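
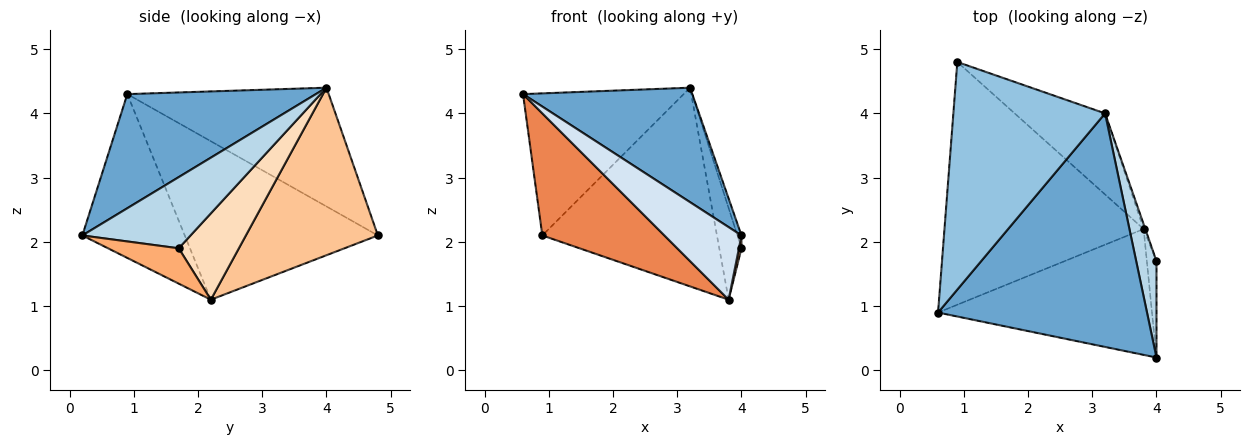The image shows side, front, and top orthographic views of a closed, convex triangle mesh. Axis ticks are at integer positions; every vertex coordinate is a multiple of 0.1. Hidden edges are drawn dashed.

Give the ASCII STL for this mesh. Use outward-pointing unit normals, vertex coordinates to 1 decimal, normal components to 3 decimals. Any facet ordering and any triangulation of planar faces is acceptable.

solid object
 facet normal 0.440 -0.395 0.806
  outer loop
   vertex 3.2 4.0 4.4
   vertex 0.6 0.9 4.3
   vertex 4.0 0.2 2.1
  endloop
 endfacet
 facet normal -0.553 0.441 0.707
  outer loop
   vertex 3.2 4.0 4.4
   vertex 0.9 4.8 2.1
   vertex 0.6 0.9 4.3
  endloop
 endfacet
 facet normal 0.961 0.037 0.274
  outer loop
   vertex 4.0 1.7 1.9
   vertex 3.2 4.0 4.4
   vertex 4.0 0.2 2.1
  endloop
 endfacet
 facet normal -0.553 -0.416 -0.722
  outer loop
   vertex 3.8 2.2 1.1
   vertex 4.0 0.2 2.1
   vertex 0.6 0.9 4.3
  endloop
 endfacet
 facet normal -0.579 -0.366 -0.728
  outer loop
   vertex 3.8 2.2 1.1
   vertex 0.6 0.9 4.3
   vertex 0.9 4.8 2.1
  endloop
 endfacet
 facet normal 0.964 -0.035 -0.263
  outer loop
   vertex 3.8 2.2 1.1
   vertex 4.0 1.7 1.9
   vertex 4.0 0.2 2.1
  endloop
 endfacet
 facet normal 0.573 0.759 -0.310
  outer loop
   vertex 3.8 2.2 1.1
   vertex 0.9 4.8 2.1
   vertex 3.2 4.0 4.4
  endloop
 endfacet
 facet normal 0.938 0.346 -0.018
  outer loop
   vertex 3.8 2.2 1.1
   vertex 3.2 4.0 4.4
   vertex 4.0 1.7 1.9
  endloop
 endfacet
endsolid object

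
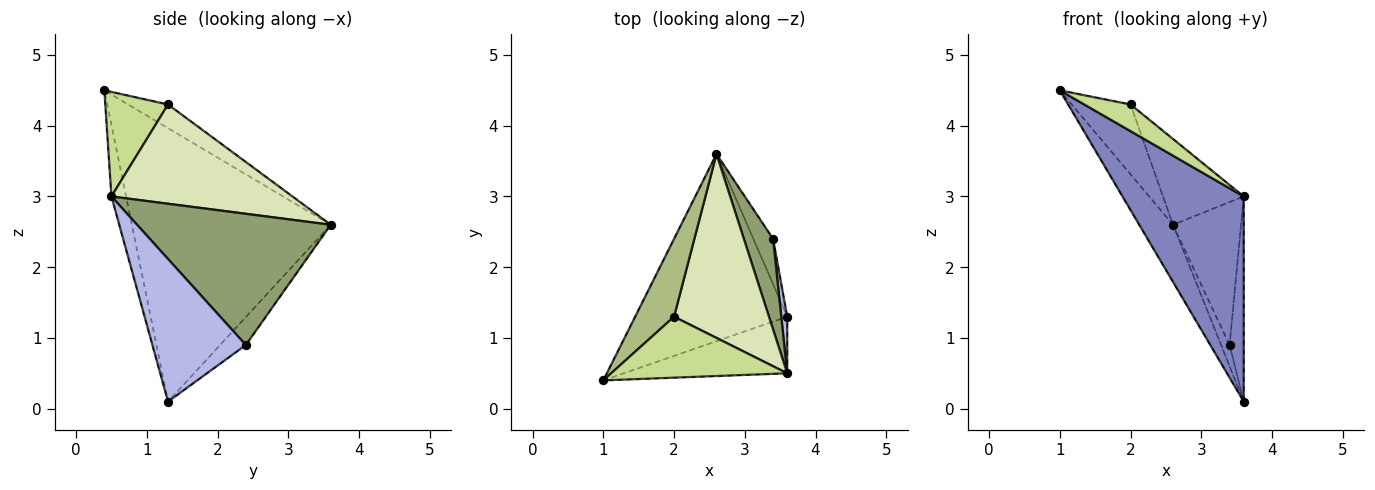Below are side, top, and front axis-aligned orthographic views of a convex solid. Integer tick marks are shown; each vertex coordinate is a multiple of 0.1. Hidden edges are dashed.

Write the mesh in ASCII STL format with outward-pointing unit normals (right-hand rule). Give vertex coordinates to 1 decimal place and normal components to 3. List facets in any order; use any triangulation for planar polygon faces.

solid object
 facet normal -0.864 0.147 -0.481
  outer loop
   vertex 2.6 3.6 2.6
   vertex 3.6 1.3 0.1
   vertex 1.0 0.4 4.5
  endloop
 endfacet
 facet normal -0.116 -0.958 -0.264
  outer loop
   vertex 3.6 0.5 3.0
   vertex 1.0 0.4 4.5
   vertex 3.6 1.3 0.1
  endloop
 endfacet
 facet normal -0.790 0.260 -0.555
  outer loop
   vertex 3.4 2.4 0.9
   vertex 3.6 1.3 0.1
   vertex 2.6 3.6 2.6
  endloop
 endfacet
 facet normal 0.988 0.150 0.041
  outer loop
   vertex 3.4 2.4 0.9
   vertex 3.6 0.5 3.0
   vertex 3.6 1.3 0.1
  endloop
 endfacet
 facet normal 0.923 0.324 0.206
  outer loop
   vertex 3.4 2.4 0.9
   vertex 2.6 3.6 2.6
   vertex 3.6 0.5 3.0
  endloop
 endfacet
 facet normal -0.412 0.609 0.678
  outer loop
   vertex 2.0 1.3 4.3
   vertex 2.6 3.6 2.6
   vertex 1.0 0.4 4.5
  endloop
 endfacet
 facet normal 0.478 -0.352 0.805
  outer loop
   vertex 2.0 1.3 4.3
   vertex 1.0 0.4 4.5
   vertex 3.6 0.5 3.0
  endloop
 endfacet
 facet normal 0.688 0.307 0.658
  outer loop
   vertex 2.0 1.3 4.3
   vertex 3.6 0.5 3.0
   vertex 2.6 3.6 2.6
  endloop
 endfacet
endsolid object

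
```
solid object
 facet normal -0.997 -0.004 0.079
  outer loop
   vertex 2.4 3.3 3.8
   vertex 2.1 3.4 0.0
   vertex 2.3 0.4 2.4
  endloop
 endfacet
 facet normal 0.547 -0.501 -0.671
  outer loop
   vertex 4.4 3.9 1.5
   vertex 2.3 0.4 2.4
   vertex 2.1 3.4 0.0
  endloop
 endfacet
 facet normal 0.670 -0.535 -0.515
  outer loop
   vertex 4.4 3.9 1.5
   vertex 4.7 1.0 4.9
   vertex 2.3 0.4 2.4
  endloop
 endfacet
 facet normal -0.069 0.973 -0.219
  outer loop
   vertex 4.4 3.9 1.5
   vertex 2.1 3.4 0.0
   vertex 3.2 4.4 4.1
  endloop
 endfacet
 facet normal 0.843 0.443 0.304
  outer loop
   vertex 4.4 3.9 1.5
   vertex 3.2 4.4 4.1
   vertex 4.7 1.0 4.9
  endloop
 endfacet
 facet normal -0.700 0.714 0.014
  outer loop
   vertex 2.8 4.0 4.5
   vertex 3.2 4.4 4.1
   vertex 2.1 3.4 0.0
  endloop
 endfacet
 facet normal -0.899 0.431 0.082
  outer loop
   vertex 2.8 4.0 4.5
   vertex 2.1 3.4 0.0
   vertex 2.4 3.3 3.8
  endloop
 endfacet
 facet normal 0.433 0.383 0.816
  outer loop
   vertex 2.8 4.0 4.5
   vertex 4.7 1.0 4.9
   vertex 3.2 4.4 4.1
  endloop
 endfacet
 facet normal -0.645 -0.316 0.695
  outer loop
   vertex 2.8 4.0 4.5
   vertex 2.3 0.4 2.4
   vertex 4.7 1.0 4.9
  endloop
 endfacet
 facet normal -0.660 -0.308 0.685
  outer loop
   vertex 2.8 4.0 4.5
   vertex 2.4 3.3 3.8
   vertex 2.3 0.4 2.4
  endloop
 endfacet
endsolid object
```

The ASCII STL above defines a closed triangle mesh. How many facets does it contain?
10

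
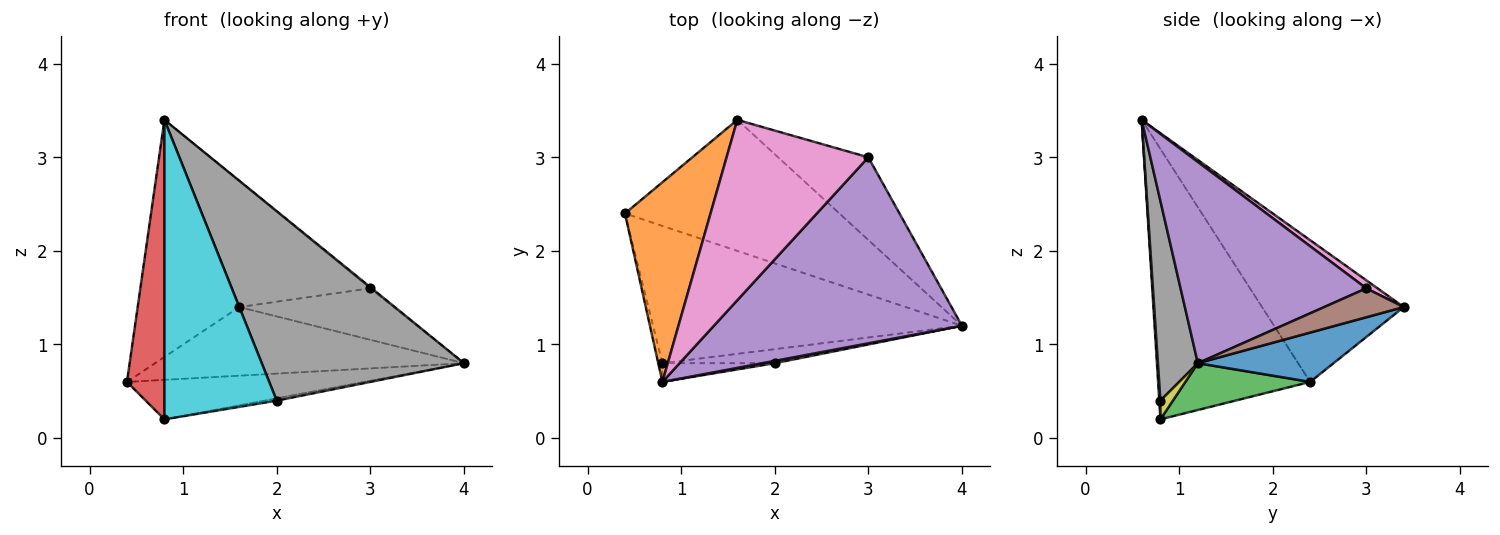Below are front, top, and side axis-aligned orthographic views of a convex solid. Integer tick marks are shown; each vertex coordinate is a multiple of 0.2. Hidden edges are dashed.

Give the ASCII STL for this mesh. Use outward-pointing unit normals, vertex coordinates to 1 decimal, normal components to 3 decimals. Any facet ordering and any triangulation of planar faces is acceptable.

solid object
 facet normal 0.200 0.455 -0.868
  outer loop
   vertex 1.6 3.4 1.4
   vertex 4.0 1.2 0.8
   vertex 0.4 2.4 0.6
  endloop
 endfacet
 facet normal -0.730 0.523 0.441
  outer loop
   vertex 1.6 3.4 1.4
   vertex 0.4 2.4 0.6
   vertex 0.8 0.6 3.4
  endloop
 endfacet
 facet normal 0.144 0.274 -0.951
  outer loop
   vertex 0.8 0.8 0.2
   vertex 0.4 2.4 0.6
   vertex 4.0 1.2 0.8
  endloop
 endfacet
 facet normal -0.971 -0.239 -0.015
  outer loop
   vertex 0.8 0.8 0.2
   vertex 0.8 0.6 3.4
   vertex 0.4 2.4 0.6
  endloop
 endfacet
 facet normal 0.630 0.005 0.777
  outer loop
   vertex 3.0 3.0 1.6
   vertex 0.8 0.6 3.4
   vertex 4.0 1.2 0.8
  endloop
 endfacet
 facet normal 0.263 0.510 -0.819
  outer loop
   vertex 3.0 3.0 1.6
   vertex 4.0 1.2 0.8
   vertex 1.6 3.4 1.4
  endloop
 endfacet
 facet normal 0.046 0.572 0.819
  outer loop
   vertex 3.0 3.0 1.6
   vertex 1.6 3.4 1.4
   vertex 0.8 0.6 3.4
  endloop
 endfacet
 facet normal 0.194 -0.981 0.012
  outer loop
   vertex 2.0 0.8 0.4
   vertex 4.0 1.2 0.8
   vertex 0.8 0.6 3.4
  endloop
 endfacet
 facet normal 0.162 0.162 -0.973
  outer loop
   vertex 2.0 0.8 0.4
   vertex 0.8 0.8 0.2
   vertex 4.0 1.2 0.8
  endloop
 endfacet
 facet normal 0.010 -0.998 -0.062
  outer loop
   vertex 2.0 0.8 0.4
   vertex 0.8 0.6 3.4
   vertex 0.8 0.8 0.2
  endloop
 endfacet
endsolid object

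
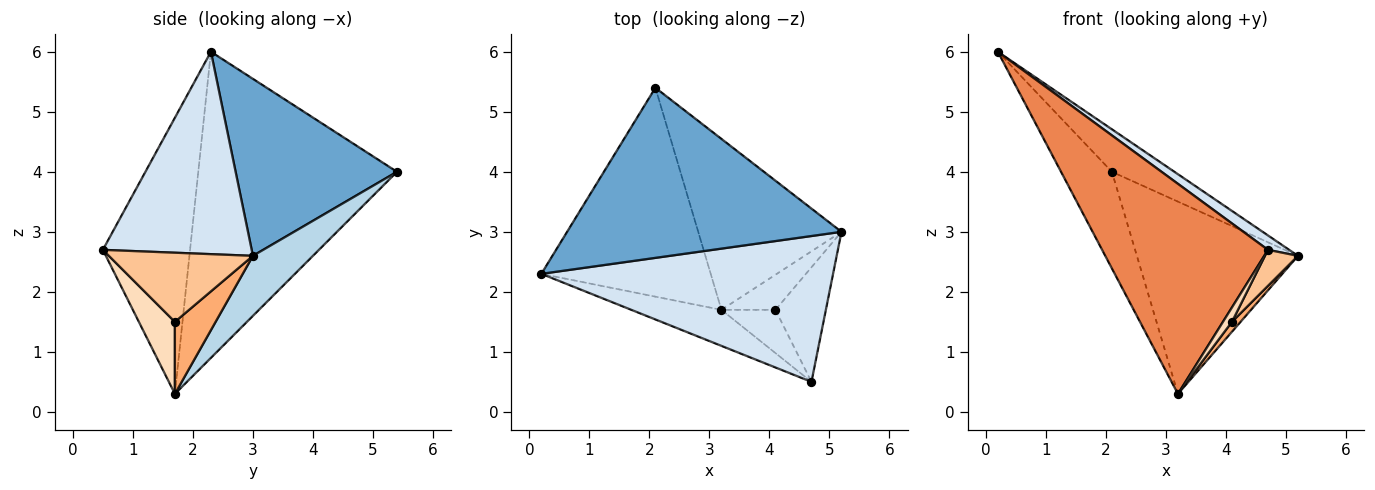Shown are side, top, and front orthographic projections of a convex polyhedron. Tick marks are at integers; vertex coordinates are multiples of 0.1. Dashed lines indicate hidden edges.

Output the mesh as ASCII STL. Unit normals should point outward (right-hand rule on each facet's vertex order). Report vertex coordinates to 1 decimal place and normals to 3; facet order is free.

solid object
 facet normal 0.530 0.205 0.822
  outer loop
   vertex 2.1 5.4 4.0
   vertex 0.2 2.3 6.0
   vertex 5.2 3.0 2.6
  endloop
 endfacet
 facet normal -0.854 0.219 -0.472
  outer loop
   vertex 3.2 1.7 0.3
   vertex 0.2 2.3 6.0
   vertex 2.1 5.4 4.0
  endloop
 endfacet
 facet normal 0.268 0.720 -0.640
  outer loop
   vertex 3.2 1.7 0.3
   vertex 2.1 5.4 4.0
   vertex 5.2 3.0 2.6
  endloop
 endfacet
 facet normal 0.568 -0.081 0.819
  outer loop
   vertex 4.7 0.5 2.7
   vertex 5.2 3.0 2.6
   vertex 0.2 2.3 6.0
  endloop
 endfacet
 facet normal -0.460 -0.875 -0.150
  outer loop
   vertex 4.7 0.5 2.7
   vertex 0.2 2.3 6.0
   vertex 3.2 1.7 0.3
  endloop
 endfacet
 facet normal 0.789 -0.167 -0.592
  outer loop
   vertex 4.1 1.7 1.5
   vertex 3.2 1.7 0.3
   vertex 5.2 3.0 2.6
  endloop
 endfacet
 facet normal 0.795 -0.182 -0.579
  outer loop
   vertex 4.1 1.7 1.5
   vertex 5.2 3.0 2.6
   vertex 4.7 0.5 2.7
  endloop
 endfacet
 facet normal 0.784 -0.196 -0.588
  outer loop
   vertex 4.1 1.7 1.5
   vertex 4.7 0.5 2.7
   vertex 3.2 1.7 0.3
  endloop
 endfacet
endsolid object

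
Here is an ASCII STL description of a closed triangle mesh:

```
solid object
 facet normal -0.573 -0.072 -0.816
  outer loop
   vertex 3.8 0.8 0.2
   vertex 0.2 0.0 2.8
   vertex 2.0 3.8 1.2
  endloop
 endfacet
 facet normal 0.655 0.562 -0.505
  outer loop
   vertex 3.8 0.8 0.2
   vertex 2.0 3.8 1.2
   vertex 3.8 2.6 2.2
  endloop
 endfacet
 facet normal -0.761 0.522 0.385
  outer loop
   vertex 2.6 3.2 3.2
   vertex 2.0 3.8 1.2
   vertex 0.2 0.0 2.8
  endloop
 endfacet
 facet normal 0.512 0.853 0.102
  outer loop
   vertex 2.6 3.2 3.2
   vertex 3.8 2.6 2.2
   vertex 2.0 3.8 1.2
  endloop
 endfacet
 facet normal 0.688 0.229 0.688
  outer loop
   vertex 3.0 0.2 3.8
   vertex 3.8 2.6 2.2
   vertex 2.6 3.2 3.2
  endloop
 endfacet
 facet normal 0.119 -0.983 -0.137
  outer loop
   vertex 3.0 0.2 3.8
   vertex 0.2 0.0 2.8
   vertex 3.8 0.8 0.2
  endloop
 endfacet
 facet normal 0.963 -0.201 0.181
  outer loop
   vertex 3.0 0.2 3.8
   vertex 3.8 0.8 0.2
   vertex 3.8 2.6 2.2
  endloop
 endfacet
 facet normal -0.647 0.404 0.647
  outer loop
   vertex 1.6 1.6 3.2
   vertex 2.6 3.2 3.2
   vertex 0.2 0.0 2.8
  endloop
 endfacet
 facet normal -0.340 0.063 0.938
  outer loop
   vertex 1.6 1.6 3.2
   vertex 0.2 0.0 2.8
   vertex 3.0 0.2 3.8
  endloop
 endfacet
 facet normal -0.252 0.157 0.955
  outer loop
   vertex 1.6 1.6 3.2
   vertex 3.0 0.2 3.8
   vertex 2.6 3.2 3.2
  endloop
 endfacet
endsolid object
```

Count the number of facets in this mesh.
10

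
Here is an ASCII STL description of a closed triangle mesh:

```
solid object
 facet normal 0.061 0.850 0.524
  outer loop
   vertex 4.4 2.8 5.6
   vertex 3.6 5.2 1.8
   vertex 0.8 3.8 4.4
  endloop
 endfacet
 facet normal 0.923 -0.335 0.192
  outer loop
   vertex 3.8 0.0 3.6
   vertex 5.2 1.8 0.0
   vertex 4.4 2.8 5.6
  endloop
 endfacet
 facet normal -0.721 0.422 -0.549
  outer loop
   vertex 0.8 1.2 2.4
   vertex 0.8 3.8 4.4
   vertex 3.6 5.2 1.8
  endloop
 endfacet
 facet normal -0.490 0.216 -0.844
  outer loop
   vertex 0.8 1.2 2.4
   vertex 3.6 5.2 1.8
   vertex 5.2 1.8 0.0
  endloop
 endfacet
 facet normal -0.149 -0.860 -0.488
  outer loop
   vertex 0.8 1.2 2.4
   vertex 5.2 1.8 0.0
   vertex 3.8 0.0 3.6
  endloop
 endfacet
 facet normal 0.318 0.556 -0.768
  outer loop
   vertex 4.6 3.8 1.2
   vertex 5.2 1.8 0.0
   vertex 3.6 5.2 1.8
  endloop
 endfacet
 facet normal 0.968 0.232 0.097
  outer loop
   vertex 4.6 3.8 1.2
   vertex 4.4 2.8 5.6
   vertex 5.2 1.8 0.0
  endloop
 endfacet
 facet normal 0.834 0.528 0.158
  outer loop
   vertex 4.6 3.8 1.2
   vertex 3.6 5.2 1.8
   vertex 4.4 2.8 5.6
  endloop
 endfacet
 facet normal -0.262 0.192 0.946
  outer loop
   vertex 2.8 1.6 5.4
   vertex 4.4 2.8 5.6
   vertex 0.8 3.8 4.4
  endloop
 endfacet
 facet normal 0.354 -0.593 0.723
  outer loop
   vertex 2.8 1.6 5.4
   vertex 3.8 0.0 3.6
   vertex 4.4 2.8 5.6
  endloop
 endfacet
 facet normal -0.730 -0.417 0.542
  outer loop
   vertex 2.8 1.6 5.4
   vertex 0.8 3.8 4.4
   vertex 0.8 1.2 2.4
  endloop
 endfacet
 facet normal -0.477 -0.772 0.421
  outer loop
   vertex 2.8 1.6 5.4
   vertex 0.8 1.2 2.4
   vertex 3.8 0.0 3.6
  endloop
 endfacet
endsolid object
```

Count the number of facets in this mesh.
12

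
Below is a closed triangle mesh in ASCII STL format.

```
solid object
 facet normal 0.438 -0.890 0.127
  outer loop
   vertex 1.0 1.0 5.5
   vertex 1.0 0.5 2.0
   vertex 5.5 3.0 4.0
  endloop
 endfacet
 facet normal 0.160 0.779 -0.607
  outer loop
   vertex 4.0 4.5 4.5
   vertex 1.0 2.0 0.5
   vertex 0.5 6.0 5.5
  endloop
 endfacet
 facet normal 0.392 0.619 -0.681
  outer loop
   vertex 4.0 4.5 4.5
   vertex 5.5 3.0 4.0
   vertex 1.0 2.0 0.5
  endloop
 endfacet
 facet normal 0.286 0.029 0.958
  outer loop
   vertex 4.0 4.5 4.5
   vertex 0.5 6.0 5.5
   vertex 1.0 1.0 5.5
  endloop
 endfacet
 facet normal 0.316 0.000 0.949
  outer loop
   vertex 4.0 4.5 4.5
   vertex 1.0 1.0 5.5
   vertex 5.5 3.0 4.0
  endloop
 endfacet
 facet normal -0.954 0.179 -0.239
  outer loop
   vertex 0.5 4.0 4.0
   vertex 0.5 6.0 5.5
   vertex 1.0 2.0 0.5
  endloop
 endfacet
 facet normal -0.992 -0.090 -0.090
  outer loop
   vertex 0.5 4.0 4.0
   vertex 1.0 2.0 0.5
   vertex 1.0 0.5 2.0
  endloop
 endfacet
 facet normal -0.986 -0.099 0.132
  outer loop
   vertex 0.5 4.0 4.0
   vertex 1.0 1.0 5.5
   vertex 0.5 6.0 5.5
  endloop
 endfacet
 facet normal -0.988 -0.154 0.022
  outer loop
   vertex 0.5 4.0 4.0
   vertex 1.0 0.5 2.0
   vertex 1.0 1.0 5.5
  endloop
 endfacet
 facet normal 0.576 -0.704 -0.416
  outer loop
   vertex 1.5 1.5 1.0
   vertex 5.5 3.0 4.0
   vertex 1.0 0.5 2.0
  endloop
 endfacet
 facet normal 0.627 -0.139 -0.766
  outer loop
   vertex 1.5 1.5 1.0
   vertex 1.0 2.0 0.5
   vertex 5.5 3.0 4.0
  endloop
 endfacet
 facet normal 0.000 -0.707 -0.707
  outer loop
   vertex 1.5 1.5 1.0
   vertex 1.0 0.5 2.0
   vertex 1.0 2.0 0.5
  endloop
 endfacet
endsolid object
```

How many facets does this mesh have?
12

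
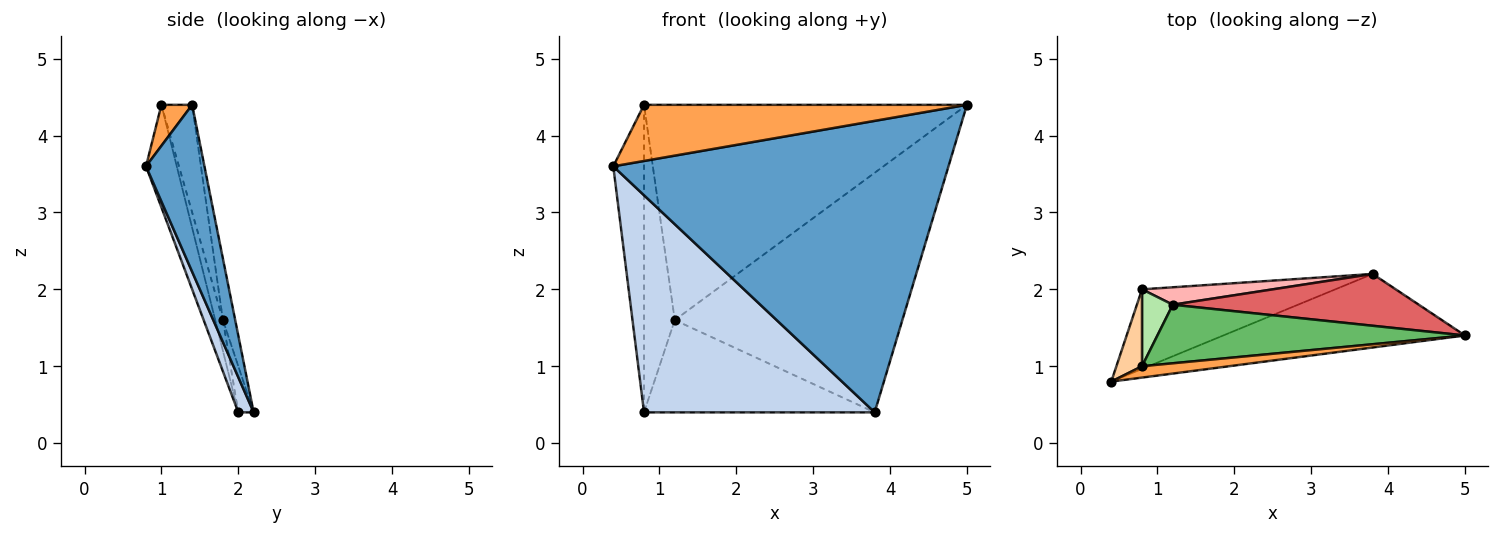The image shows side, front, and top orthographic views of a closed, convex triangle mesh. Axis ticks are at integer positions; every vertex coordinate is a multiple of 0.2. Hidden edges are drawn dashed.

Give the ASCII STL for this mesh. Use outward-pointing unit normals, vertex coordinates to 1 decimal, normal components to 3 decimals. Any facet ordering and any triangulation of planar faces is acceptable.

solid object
 facet normal 0.167 -0.956 -0.241
  outer loop
   vertex 3.8 2.2 0.4
   vertex 5.0 1.4 4.4
   vertex 0.4 0.8 3.6
  endloop
 endfacet
 facet normal 0.062 -0.937 -0.344
  outer loop
   vertex 3.8 2.2 0.4
   vertex 0.4 0.8 3.6
   vertex 0.8 2.0 0.4
  endloop
 endfacet
 facet normal 0.093 -0.976 0.198
  outer loop
   vertex 0.8 1.0 4.4
   vertex 0.4 0.8 3.6
   vertex 5.0 1.4 4.4
  endloop
 endfacet
 facet normal -0.696 0.696 0.174
  outer loop
   vertex 0.8 1.0 4.4
   vertex 0.8 2.0 0.4
   vertex 0.4 0.8 3.6
  endloop
 endfacet
 facet normal -0.092 0.961 0.261
  outer loop
   vertex 1.2 1.8 1.6
   vertex 0.8 1.0 4.4
   vertex 5.0 1.4 4.4
  endloop
 endfacet
 facet normal -0.236 0.943 0.236
  outer loop
   vertex 1.2 1.8 1.6
   vertex 0.8 2.0 0.4
   vertex 0.8 1.0 4.4
  endloop
 endfacet
 facet normal -0.053 0.976 0.211
  outer loop
   vertex 1.2 1.8 1.6
   vertex 5.0 1.4 4.4
   vertex 3.8 2.2 0.4
  endloop
 endfacet
 facet normal -0.065 0.981 0.185
  outer loop
   vertex 1.2 1.8 1.6
   vertex 3.8 2.2 0.4
   vertex 0.8 2.0 0.4
  endloop
 endfacet
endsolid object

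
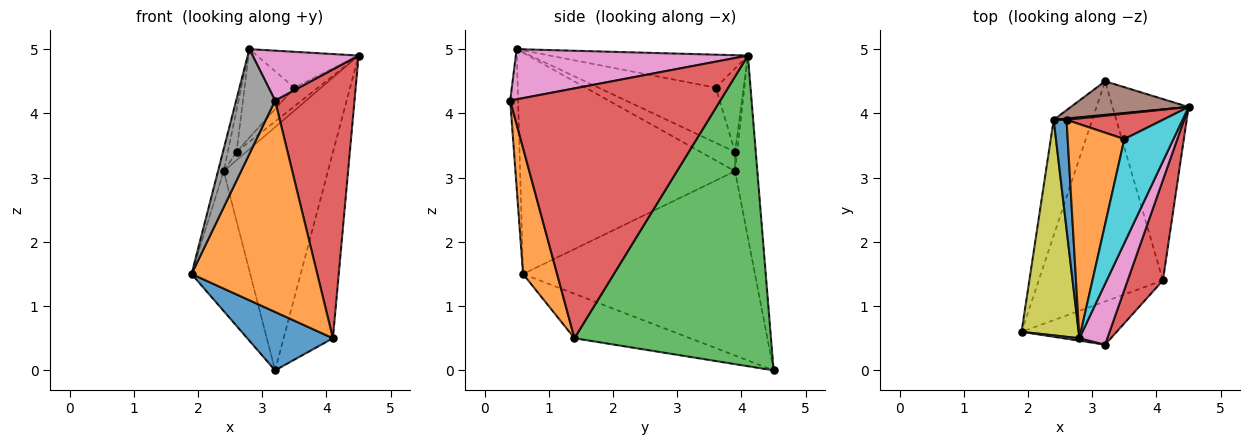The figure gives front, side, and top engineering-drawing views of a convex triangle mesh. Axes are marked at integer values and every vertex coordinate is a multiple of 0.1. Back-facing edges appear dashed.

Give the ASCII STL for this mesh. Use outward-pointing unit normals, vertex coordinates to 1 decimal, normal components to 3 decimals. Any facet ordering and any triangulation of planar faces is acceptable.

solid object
 facet normal -0.327 -0.242 -0.913
  outer loop
   vertex 4.1 1.4 0.5
   vertex 1.9 0.6 1.5
   vertex 3.2 4.5 0.0
  endloop
 endfacet
 facet normal 0.256 -0.947 -0.194
  outer loop
   vertex 4.1 1.4 0.5
   vertex 3.2 0.4 4.2
   vertex 1.9 0.6 1.5
  endloop
 endfacet
 facet normal 0.944 0.237 -0.231
  outer loop
   vertex 4.1 1.4 0.5
   vertex 3.2 4.5 0.0
   vertex 4.5 4.1 4.9
  endloop
 endfacet
 facet normal 0.927 -0.351 0.131
  outer loop
   vertex 4.1 1.4 0.5
   vertex 4.5 4.1 4.9
   vertex 3.2 0.4 4.2
  endloop
 endfacet
 facet normal -0.950 0.240 -0.199
  outer loop
   vertex 2.4 3.9 3.1
   vertex 3.2 4.5 0.0
   vertex 1.9 0.6 1.5
  endloop
 endfacet
 facet normal -0.207 0.969 0.134
  outer loop
   vertex 2.4 3.9 3.1
   vertex 4.5 4.1 4.9
   vertex 3.2 4.5 0.0
  endloop
 endfacet
 facet normal 0.811 -0.371 0.452
  outer loop
   vertex 2.8 0.5 5.0
   vertex 3.2 0.4 4.2
   vertex 4.5 4.1 4.9
  endloop
 endfacet
 facet normal -0.199 -0.980 0.023
  outer loop
   vertex 2.8 0.5 5.0
   vertex 1.9 0.6 1.5
   vertex 3.2 0.4 4.2
  endloop
 endfacet
 facet normal -0.968 0.026 0.250
  outer loop
   vertex 2.8 0.5 5.0
   vertex 2.4 3.9 3.1
   vertex 1.9 0.6 1.5
  endloop
 endfacet
 facet normal -0.537 0.276 0.798
  outer loop
   vertex 3.5 3.6 4.4
   vertex 2.8 0.5 5.0
   vertex 4.5 4.1 4.9
  endloop
 endfacet
 facet normal -0.814 0.207 0.543
  outer loop
   vertex 2.6 3.9 3.4
   vertex 2.4 3.9 3.1
   vertex 2.8 0.5 5.0
  endloop
 endfacet
 facet normal -0.669 0.284 0.687
  outer loop
   vertex 2.6 3.9 3.4
   vertex 2.8 0.5 5.0
   vertex 3.5 3.6 4.4
  endloop
 endfacet
 facet normal -0.215 0.966 0.143
  outer loop
   vertex 2.6 3.9 3.4
   vertex 4.5 4.1 4.9
   vertex 2.4 3.9 3.1
  endloop
 endfacet
 facet normal -0.573 0.485 0.661
  outer loop
   vertex 2.6 3.9 3.4
   vertex 3.5 3.6 4.4
   vertex 4.5 4.1 4.9
  endloop
 endfacet
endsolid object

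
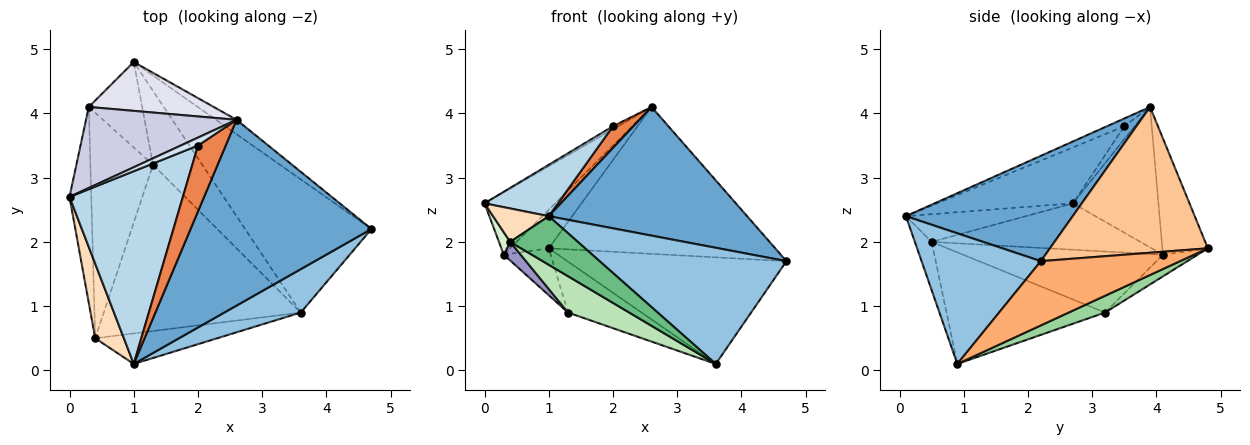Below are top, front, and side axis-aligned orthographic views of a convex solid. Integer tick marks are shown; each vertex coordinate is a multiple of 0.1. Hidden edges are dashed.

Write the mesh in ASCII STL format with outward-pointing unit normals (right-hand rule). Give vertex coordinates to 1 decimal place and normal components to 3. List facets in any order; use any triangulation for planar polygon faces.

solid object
 facet normal 0.432 -0.514 0.742
  outer loop
   vertex 2.6 3.9 4.1
   vertex 1.0 0.1 2.4
   vertex 4.7 2.2 1.7
  endloop
 endfacet
 facet normal 0.513 -0.804 0.300
  outer loop
   vertex 3.6 0.9 0.1
   vertex 4.7 2.2 1.7
   vertex 1.0 0.1 2.4
  endloop
 endfacet
 facet normal -0.430 -0.233 0.872
  outer loop
   vertex 2.0 3.5 3.8
   vertex 0.0 2.7 2.6
   vertex 1.0 0.1 2.4
  endloop
 endfacet
 facet normal -0.575 0.287 0.766
  outer loop
   vertex 2.0 3.5 3.8
   vertex 2.6 3.9 4.1
   vertex 0.0 2.7 2.6
  endloop
 endfacet
 facet normal -0.257 -0.302 0.918
  outer loop
   vertex 2.0 3.5 3.8
   vertex 1.0 0.1 2.4
   vertex 2.6 3.9 4.1
  endloop
 endfacet
 facet normal 0.369 0.581 -0.726
  outer loop
   vertex 1.0 4.8 1.9
   vertex 4.7 2.2 1.7
   vertex 3.6 0.9 0.1
  endloop
 endfacet
 facet normal 0.570 0.818 -0.080
  outer loop
   vertex 1.0 4.8 1.9
   vertex 2.6 3.9 4.1
   vertex 4.7 2.2 1.7
  endloop
 endfacet
 facet normal -0.661 -0.307 0.685
  outer loop
   vertex 0.4 0.5 2.0
   vertex 1.0 0.1 2.4
   vertex 0.0 2.7 2.6
  endloop
 endfacet
 facet normal -0.205 -0.829 -0.521
  outer loop
   vertex 0.4 0.5 2.0
   vertex 3.6 0.9 0.1
   vertex 1.0 0.1 2.4
  endloop
 endfacet
 facet normal 0.270 0.546 -0.793
  outer loop
   vertex 1.3 3.2 0.9
   vertex 1.0 4.8 1.9
   vertex 3.6 0.9 0.1
  endloop
 endfacet
 facet normal -0.484 -0.187 -0.855
  outer loop
   vertex 1.3 3.2 0.9
   vertex 3.6 0.9 0.1
   vertex 0.4 0.5 2.0
  endloop
 endfacet
 facet normal -0.904 -0.049 -0.424
  outer loop
   vertex 0.3 4.1 1.8
   vertex 0.4 0.5 2.0
   vertex 0.0 2.7 2.6
  endloop
 endfacet
 facet normal -0.697 -0.059 -0.715
  outer loop
   vertex 0.3 4.1 1.8
   vertex 1.3 3.2 0.9
   vertex 0.4 0.5 2.0
  endloop
 endfacet
 facet normal -0.335 0.453 -0.826
  outer loop
   vertex 0.3 4.1 1.8
   vertex 1.0 4.8 1.9
   vertex 1.3 3.2 0.9
  endloop
 endfacet
 facet normal -0.594 0.491 0.637
  outer loop
   vertex 0.3 4.1 1.8
   vertex 0.0 2.7 2.6
   vertex 2.6 3.9 4.1
  endloop
 endfacet
 facet normal -0.590 0.500 0.634
  outer loop
   vertex 0.3 4.1 1.8
   vertex 2.6 3.9 4.1
   vertex 1.0 4.8 1.9
  endloop
 endfacet
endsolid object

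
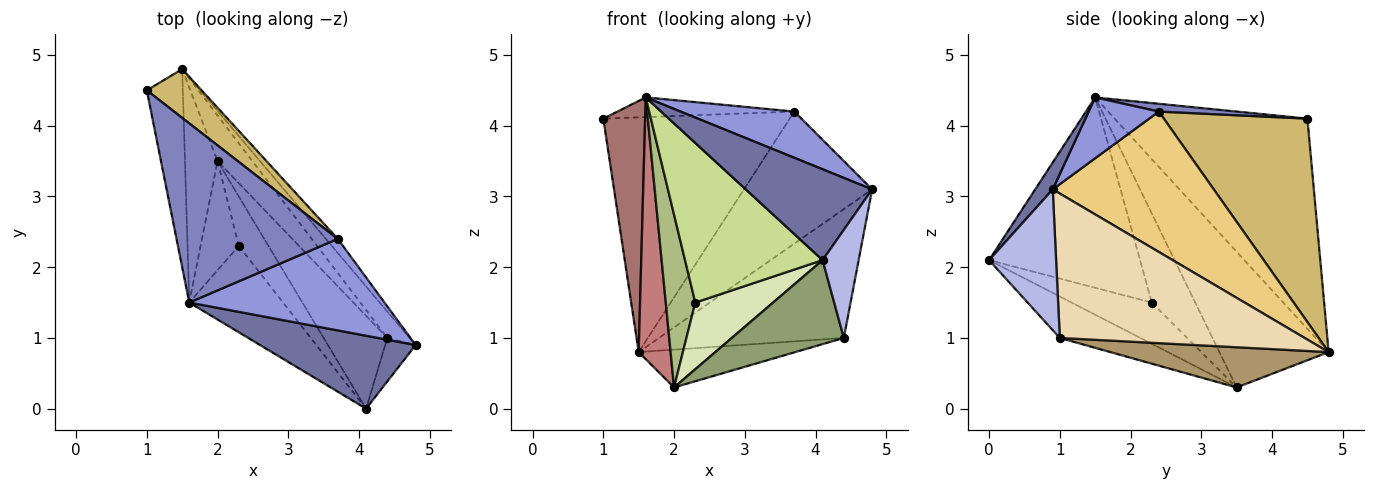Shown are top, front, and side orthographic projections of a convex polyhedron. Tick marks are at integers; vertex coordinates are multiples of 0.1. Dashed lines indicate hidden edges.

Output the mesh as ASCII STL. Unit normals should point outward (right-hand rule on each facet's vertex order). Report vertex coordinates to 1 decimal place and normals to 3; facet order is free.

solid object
 facet normal 0.108 -0.775 0.622
  outer loop
   vertex 4.1 0.0 2.1
   vertex 4.8 0.9 3.1
   vertex 1.6 1.5 4.4
  endloop
 endfacet
 facet normal 0.048 0.109 0.993
  outer loop
   vertex 3.7 2.4 4.2
   vertex 1.0 4.5 4.1
   vertex 1.6 1.5 4.4
  endloop
 endfacet
 facet normal 0.268 -0.434 0.860
  outer loop
   vertex 3.7 2.4 4.2
   vertex 1.6 1.5 4.4
   vertex 4.8 0.9 3.1
  endloop
 endfacet
 facet normal 0.865 -0.465 -0.187
  outer loop
   vertex 4.4 1.0 1.0
   vertex 4.8 0.9 3.1
   vertex 4.1 0.0 2.1
  endloop
 endfacet
 facet normal -0.435 -0.604 -0.668
  outer loop
   vertex 4.4 1.0 1.0
   vertex 4.1 0.0 2.1
   vertex 2.0 3.5 0.3
  endloop
 endfacet
 facet normal -0.780 -0.529 -0.334
  outer loop
   vertex 2.3 2.3 1.5
   vertex 1.6 1.5 4.4
   vertex 2.0 3.5 0.3
  endloop
 endfacet
 facet normal -0.695 -0.633 -0.342
  outer loop
   vertex 2.3 2.3 1.5
   vertex 4.1 0.0 2.1
   vertex 1.6 1.5 4.4
  endloop
 endfacet
 facet normal -0.637 -0.619 -0.459
  outer loop
   vertex 2.3 2.3 1.5
   vertex 2.0 3.5 0.3
   vertex 4.1 0.0 2.1
  endloop
 endfacet
 facet normal 0.665 0.477 -0.575
  outer loop
   vertex 1.5 4.8 0.8
   vertex 4.4 1.0 1.0
   vertex 2.0 3.5 0.3
  endloop
 endfacet
 facet normal 0.602 0.782 0.162
  outer loop
   vertex 1.5 4.8 0.8
   vertex 1.0 4.5 4.1
   vertex 3.7 2.4 4.2
  endloop
 endfacet
 facet normal 0.781 0.621 -0.067
  outer loop
   vertex 1.5 4.8 0.8
   vertex 3.7 2.4 4.2
   vertex 4.8 0.9 3.1
  endloop
 endfacet
 facet normal 0.792 0.598 -0.122
  outer loop
   vertex 1.5 4.8 0.8
   vertex 4.8 0.9 3.1
   vertex 4.4 1.0 1.0
  endloop
 endfacet
 facet normal -0.964 -0.209 -0.165
  outer loop
   vertex 1.5 4.8 0.8
   vertex 1.6 1.5 4.4
   vertex 1.0 4.5 4.1
  endloop
 endfacet
 facet normal -0.935 -0.273 -0.225
  outer loop
   vertex 1.5 4.8 0.8
   vertex 2.0 3.5 0.3
   vertex 1.6 1.5 4.4
  endloop
 endfacet
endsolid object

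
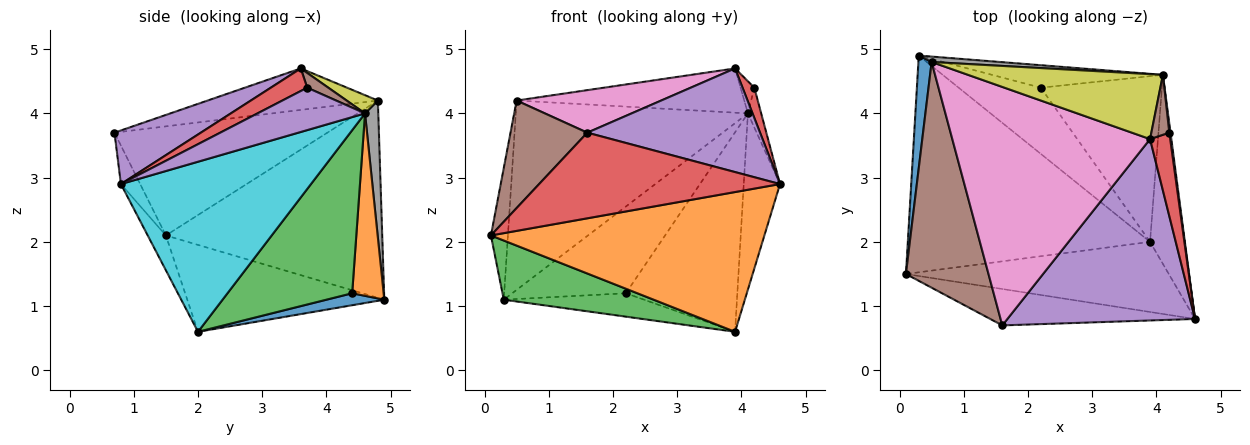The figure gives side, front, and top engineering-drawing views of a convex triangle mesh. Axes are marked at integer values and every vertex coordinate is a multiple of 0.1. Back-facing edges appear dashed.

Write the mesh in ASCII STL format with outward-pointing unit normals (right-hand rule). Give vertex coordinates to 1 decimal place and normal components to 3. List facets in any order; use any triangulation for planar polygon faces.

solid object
 facet normal -0.995 0.078 0.067
  outer loop
   vertex 0.5 4.8 4.2
   vertex 0.3 4.9 1.1
   vertex 0.1 1.5 2.1
  endloop
 endfacet
 facet normal -0.059 -0.892 -0.448
  outer loop
   vertex 3.9 2.0 0.6
   vertex 4.6 0.8 2.9
   vertex 0.1 1.5 2.1
  endloop
 endfacet
 facet normal -0.327 -0.249 -0.912
  outer loop
   vertex 3.9 2.0 0.6
   vertex 0.1 1.5 2.1
   vertex 0.3 4.9 1.1
  endloop
 endfacet
 facet normal -0.073 -0.918 -0.390
  outer loop
   vertex 1.6 0.7 3.7
   vertex 0.1 1.5 2.1
   vertex 4.6 0.8 2.9
  endloop
 endfacet
 facet normal 0.241 -0.482 0.843
  outer loop
   vertex 1.6 0.7 3.7
   vertex 4.6 0.8 2.9
   vertex 3.9 3.6 4.7
  endloop
 endfacet
 facet normal -0.766 -0.276 0.580
  outer loop
   vertex 1.6 0.7 3.7
   vertex 0.5 4.8 4.2
   vertex 0.1 1.5 2.1
  endloop
 endfacet
 facet normal -0.202 -0.172 0.964
  outer loop
   vertex 1.6 0.7 3.7
   vertex 3.9 3.6 4.7
   vertex 0.5 4.8 4.2
  endloop
 endfacet
 facet normal 0.057 0.998 0.029
  outer loop
   vertex 4.1 4.6 4.0
   vertex 0.3 4.9 1.1
   vertex 0.5 4.8 4.2
  endloop
 endfacet
 facet normal 0.077 0.561 0.824
  outer loop
   vertex 4.1 4.6 4.0
   vertex 0.5 4.8 4.2
   vertex 3.9 3.6 4.7
  endloop
 endfacet
 facet normal 0.963 0.184 -0.197
  outer loop
   vertex 4.1 4.6 4.0
   vertex 4.6 0.8 2.9
   vertex 3.9 2.0 0.6
  endloop
 endfacet
 facet normal 0.136 0.330 -0.934
  outer loop
   vertex 2.2 4.4 1.2
   vertex 3.9 2.0 0.6
   vertex 0.3 4.9 1.1
  endloop
 endfacet
 facet normal 0.259 0.935 -0.242
  outer loop
   vertex 2.2 4.4 1.2
   vertex 0.3 4.9 1.1
   vertex 4.1 4.6 4.0
  endloop
 endfacet
 facet normal 0.652 0.583 -0.484
  outer loop
   vertex 2.2 4.4 1.2
   vertex 4.1 4.6 4.0
   vertex 3.9 2.0 0.6
  endloop
 endfacet
 facet normal 0.725 -0.235 0.647
  outer loop
   vertex 4.2 3.7 4.4
   vertex 3.9 3.6 4.7
   vertex 4.6 0.8 2.9
  endloop
 endfacet
 facet normal 0.992 0.123 0.028
  outer loop
   vertex 4.2 3.7 4.4
   vertex 4.6 0.8 2.9
   vertex 4.1 4.6 4.0
  endloop
 endfacet
 facet normal 0.586 0.382 0.714
  outer loop
   vertex 4.2 3.7 4.4
   vertex 4.1 4.6 4.0
   vertex 3.9 3.6 4.7
  endloop
 endfacet
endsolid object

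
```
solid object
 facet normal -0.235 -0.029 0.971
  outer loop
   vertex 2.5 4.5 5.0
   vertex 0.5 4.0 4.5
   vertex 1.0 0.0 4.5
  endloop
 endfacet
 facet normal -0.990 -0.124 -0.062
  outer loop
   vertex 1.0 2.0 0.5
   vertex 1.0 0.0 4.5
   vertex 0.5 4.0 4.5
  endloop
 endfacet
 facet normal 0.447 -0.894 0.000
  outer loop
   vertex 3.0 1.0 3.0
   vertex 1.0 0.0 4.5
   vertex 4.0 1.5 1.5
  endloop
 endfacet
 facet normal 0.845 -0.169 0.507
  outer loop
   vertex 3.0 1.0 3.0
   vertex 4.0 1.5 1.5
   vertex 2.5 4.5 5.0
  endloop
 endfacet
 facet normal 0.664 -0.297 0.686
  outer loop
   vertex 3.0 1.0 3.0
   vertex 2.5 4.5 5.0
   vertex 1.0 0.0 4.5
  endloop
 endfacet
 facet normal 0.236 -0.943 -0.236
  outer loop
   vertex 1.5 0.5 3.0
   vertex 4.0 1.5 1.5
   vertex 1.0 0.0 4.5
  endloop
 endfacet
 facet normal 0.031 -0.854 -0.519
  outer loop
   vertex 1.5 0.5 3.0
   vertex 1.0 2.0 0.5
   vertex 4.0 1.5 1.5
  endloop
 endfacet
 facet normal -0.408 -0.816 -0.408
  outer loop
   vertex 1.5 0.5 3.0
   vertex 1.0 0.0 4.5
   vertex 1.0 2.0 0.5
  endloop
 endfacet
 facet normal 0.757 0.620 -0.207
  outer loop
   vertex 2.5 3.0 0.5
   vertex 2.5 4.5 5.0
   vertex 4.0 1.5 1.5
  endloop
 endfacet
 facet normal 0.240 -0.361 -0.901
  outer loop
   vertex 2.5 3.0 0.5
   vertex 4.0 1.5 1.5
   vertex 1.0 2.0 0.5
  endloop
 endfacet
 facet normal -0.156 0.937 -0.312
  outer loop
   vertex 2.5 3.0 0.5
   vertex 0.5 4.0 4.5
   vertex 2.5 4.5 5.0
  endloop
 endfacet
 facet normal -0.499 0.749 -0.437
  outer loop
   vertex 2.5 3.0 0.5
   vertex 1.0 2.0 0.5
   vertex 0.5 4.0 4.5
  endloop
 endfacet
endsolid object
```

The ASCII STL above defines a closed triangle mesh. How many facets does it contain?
12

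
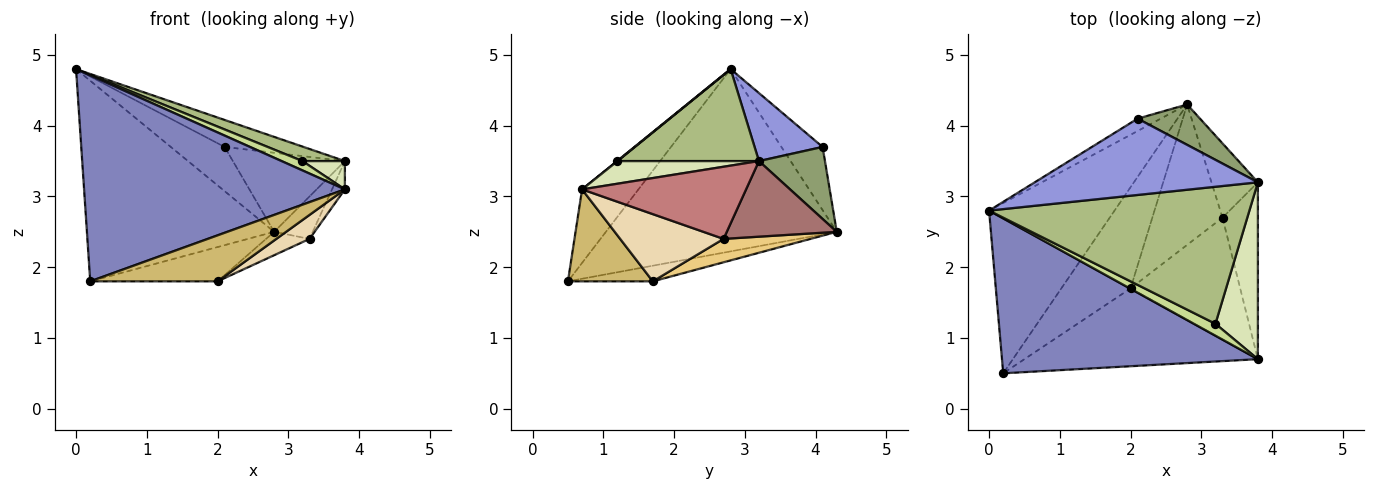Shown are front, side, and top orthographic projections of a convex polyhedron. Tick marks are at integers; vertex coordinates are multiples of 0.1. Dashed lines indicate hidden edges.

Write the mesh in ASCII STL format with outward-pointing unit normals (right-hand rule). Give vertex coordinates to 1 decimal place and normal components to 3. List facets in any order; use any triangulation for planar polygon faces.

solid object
 facet normal -0.685 0.555 -0.472
  outer loop
   vertex 2.8 4.3 2.5
   vertex 0.2 0.5 1.8
   vertex 0.0 2.8 4.8
  endloop
 endfacet
 facet normal -0.170 -0.787 0.592
  outer loop
   vertex 3.8 0.7 3.1
   vertex 0.0 2.8 4.8
   vertex 0.2 0.5 1.8
  endloop
 endfacet
 facet normal 0.276 0.320 0.906
  outer loop
   vertex 2.1 4.1 3.7
   vertex 0.0 2.8 4.8
   vertex 3.8 3.2 3.5
  endloop
 endfacet
 facet normal -0.593 0.775 -0.217
  outer loop
   vertex 2.1 4.1 3.7
   vertex 2.8 4.3 2.5
   vertex 0.0 2.8 4.8
  endloop
 endfacet
 facet normal 0.465 0.789 0.403
  outer loop
   vertex 2.1 4.1 3.7
   vertex 3.8 3.2 3.5
   vertex 2.8 4.3 2.5
  endloop
 endfacet
 facet normal 0.331 -0.099 0.938
  outer loop
   vertex 3.2 1.2 3.5
   vertex 3.8 3.2 3.5
   vertex 0.0 2.8 4.8
  endloop
 endfacet
 facet normal 0.012 -0.616 0.788
  outer loop
   vertex 3.2 1.2 3.5
   vertex 0.0 2.8 4.8
   vertex 3.8 0.7 3.1
  endloop
 endfacet
 facet normal 0.466 -0.140 0.874
  outer loop
   vertex 3.2 1.2 3.5
   vertex 3.8 0.7 3.1
   vertex 3.8 3.2 3.5
  endloop
 endfacet
 facet normal -0.209 0.314 -0.926
  outer loop
   vertex 2.0 1.7 1.8
   vertex 0.2 0.5 1.8
   vertex 2.8 4.3 2.5
  endloop
 endfacet
 facet normal 0.321 -0.482 -0.815
  outer loop
   vertex 2.0 1.7 1.8
   vertex 3.8 0.7 3.1
   vertex 0.2 0.5 1.8
  endloop
 endfacet
 facet normal 0.312 0.156 -0.937
  outer loop
   vertex 3.3 2.7 2.4
   vertex 2.0 1.7 1.8
   vertex 2.8 4.3 2.5
  endloop
 endfacet
 facet normal 0.515 -0.165 -0.841
  outer loop
   vertex 3.3 2.7 2.4
   vertex 3.8 0.7 3.1
   vertex 2.0 1.7 1.8
  endloop
 endfacet
 facet normal 0.816 0.286 -0.501
  outer loop
   vertex 3.3 2.7 2.4
   vertex 2.8 4.3 2.5
   vertex 3.8 3.2 3.5
  endloop
 endfacet
 facet normal 0.896 0.070 -0.439
  outer loop
   vertex 3.3 2.7 2.4
   vertex 3.8 3.2 3.5
   vertex 3.8 0.7 3.1
  endloop
 endfacet
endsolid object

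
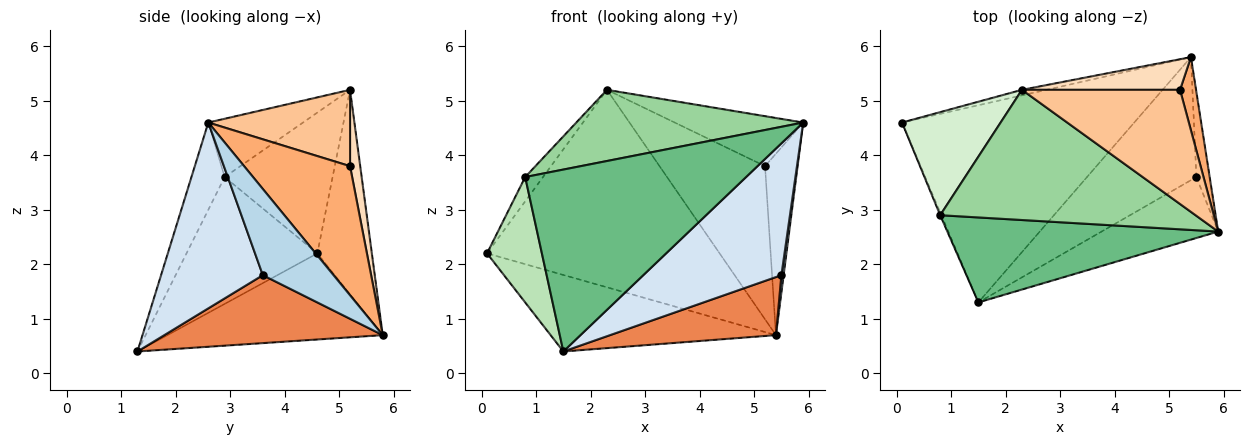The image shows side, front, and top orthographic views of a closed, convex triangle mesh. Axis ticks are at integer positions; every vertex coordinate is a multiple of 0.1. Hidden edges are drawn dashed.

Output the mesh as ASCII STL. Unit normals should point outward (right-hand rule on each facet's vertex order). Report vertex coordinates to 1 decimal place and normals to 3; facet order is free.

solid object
 facet normal -0.327 0.342 -0.881
  outer loop
   vertex 1.5 1.3 0.4
   vertex 0.1 4.6 2.2
   vertex 5.4 5.8 0.7
  endloop
 endfacet
 facet normal -0.228 0.973 -0.027
  outer loop
   vertex 2.3 5.2 5.2
   vertex 5.4 5.8 0.7
   vertex 0.1 4.6 2.2
  endloop
 endfacet
 facet normal 0.988 -0.031 -0.152
  outer loop
   vertex 5.5 3.6 1.8
   vertex 5.4 5.8 0.7
   vertex 5.9 2.6 4.6
  endloop
 endfacet
 facet normal 0.556 -0.754 -0.349
  outer loop
   vertex 5.5 3.6 1.8
   vertex 5.9 2.6 4.6
   vertex 1.5 1.3 0.4
  endloop
 endfacet
 facet normal 0.490 -0.372 -0.788
  outer loop
   vertex 5.5 3.6 1.8
   vertex 1.5 1.3 0.4
   vertex 5.4 5.8 0.7
  endloop
 endfacet
 facet normal 0.949 0.292 0.118
  outer loop
   vertex 5.2 5.2 3.8
   vertex 5.9 2.6 4.6
   vertex 5.4 5.8 0.7
  endloop
 endfacet
 facet normal 0.404 0.367 0.838
  outer loop
   vertex 5.2 5.2 3.8
   vertex 2.3 5.2 5.2
   vertex 5.9 2.6 4.6
  endloop
 endfacet
 facet normal 0.094 0.976 0.195
  outer loop
   vertex 5.2 5.2 3.8
   vertex 5.4 5.8 0.7
   vertex 2.3 5.2 5.2
  endloop
 endfacet
 facet normal -0.135 -0.898 0.419
  outer loop
   vertex 0.8 2.9 3.6
   vertex 1.5 1.3 0.4
   vertex 5.9 2.6 4.6
  endloop
 endfacet
 facet normal -0.196 -0.470 0.860
  outer loop
   vertex 0.8 2.9 3.6
   vertex 5.9 2.6 4.6
   vertex 2.3 5.2 5.2
  endloop
 endfacet
 facet normal -0.922 -0.387 -0.008
  outer loop
   vertex 0.8 2.9 3.6
   vertex 0.1 4.6 2.2
   vertex 1.5 1.3 0.4
  endloop
 endfacet
 facet normal -0.812 0.134 0.568
  outer loop
   vertex 0.8 2.9 3.6
   vertex 2.3 5.2 5.2
   vertex 0.1 4.6 2.2
  endloop
 endfacet
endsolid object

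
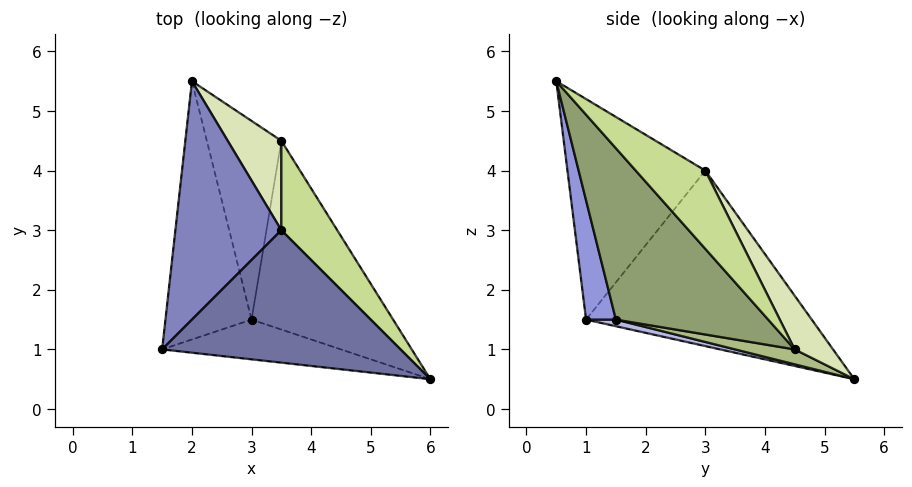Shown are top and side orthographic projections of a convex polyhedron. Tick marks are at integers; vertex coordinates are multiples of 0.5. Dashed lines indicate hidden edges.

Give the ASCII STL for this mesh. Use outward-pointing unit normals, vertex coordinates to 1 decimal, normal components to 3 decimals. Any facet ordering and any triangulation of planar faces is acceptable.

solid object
 facet normal -0.661 -0.232 0.714
  outer loop
   vertex 3.5 3.0 4.0
   vertex 1.5 1.0 1.5
   vertex 6.0 0.5 5.5
  endloop
 endfacet
 facet normal -0.838 0.205 0.506
  outer loop
   vertex 3.5 3.0 4.0
   vertex 2.0 5.5 0.5
   vertex 1.5 1.0 1.5
  endloop
 endfacet
 facet normal 0.286 -0.857 -0.429
  outer loop
   vertex 3.0 1.5 1.5
   vertex 6.0 0.5 5.5
   vertex 1.5 1.0 1.5
  endloop
 endfacet
 facet normal 0.075 -0.224 -0.972
  outer loop
   vertex 3.0 1.5 1.5
   vertex 1.5 1.0 1.5
   vertex 2.0 5.5 0.5
  endloop
 endfacet
 facet normal 0.751 -0.228 -0.620
  outer loop
   vertex 3.5 4.5 1.0
   vertex 6.0 0.5 5.5
   vertex 3.0 1.5 1.5
  endloop
 endfacet
 facet normal 0.192 -0.192 -0.962
  outer loop
   vertex 3.5 4.5 1.0
   vertex 3.0 1.5 1.5
   vertex 2.0 5.5 0.5
  endloop
 endfacet
 facet normal 0.531 0.758 0.379
  outer loop
   vertex 3.5 4.5 1.0
   vertex 3.5 3.0 4.0
   vertex 6.0 0.5 5.5
  endloop
 endfacet
 facet normal 0.408 0.816 0.408
  outer loop
   vertex 3.5 4.5 1.0
   vertex 2.0 5.5 0.5
   vertex 3.5 3.0 4.0
  endloop
 endfacet
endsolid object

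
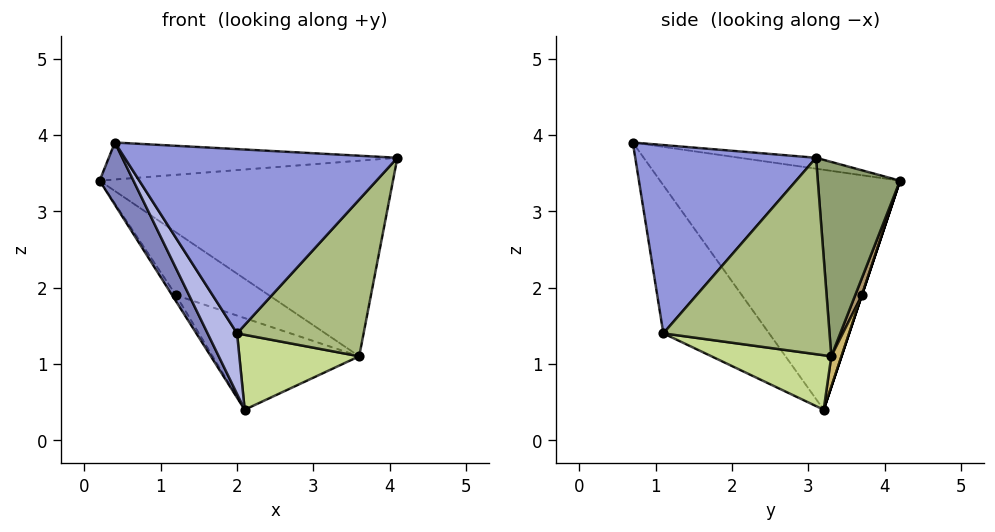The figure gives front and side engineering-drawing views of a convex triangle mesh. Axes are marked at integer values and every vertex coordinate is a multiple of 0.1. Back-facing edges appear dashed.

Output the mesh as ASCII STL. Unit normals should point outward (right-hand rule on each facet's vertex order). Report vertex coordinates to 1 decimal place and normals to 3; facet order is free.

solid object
 facet normal -0.037 0.139 0.990
  outer loop
   vertex 0.4 0.7 3.9
   vertex 4.1 3.1 3.7
   vertex 0.2 4.2 3.4
  endloop
 endfacet
 facet normal -0.856 -0.121 -0.502
  outer loop
   vertex 2.1 3.2 0.4
   vertex 0.4 0.7 3.9
   vertex 0.2 4.2 3.4
  endloop
 endfacet
 facet normal 0.540 -0.814 0.215
  outer loop
   vertex 2.0 1.1 1.4
   vertex 4.1 3.1 3.7
   vertex 0.4 0.7 3.9
  endloop
 endfacet
 facet normal -0.804 -0.224 -0.551
  outer loop
   vertex 2.0 1.1 1.4
   vertex 0.4 0.7 3.9
   vertex 2.1 3.2 0.4
  endloop
 endfacet
 facet normal 0.270 0.963 0.022
  outer loop
   vertex 3.6 3.3 1.1
   vertex 0.2 4.2 3.4
   vertex 4.1 3.1 3.7
  endloop
 endfacet
 facet normal 0.780 -0.594 -0.196
  outer loop
   vertex 3.6 3.3 1.1
   vertex 4.1 3.1 3.7
   vertex 2.0 1.1 1.4
  endloop
 endfacet
 facet normal 0.408 -0.408 -0.816
  outer loop
   vertex 3.6 3.3 1.1
   vertex 2.0 1.1 1.4
   vertex 2.1 3.2 0.4
  endloop
 endfacet
 facet normal 0.000 0.949 -0.316
  outer loop
   vertex 1.2 3.7 1.9
   vertex 2.1 3.2 0.4
   vertex 0.2 4.2 3.4
  endloop
 endfacet
 facet normal 0.069 0.959 -0.274
  outer loop
   vertex 1.2 3.7 1.9
   vertex 0.2 4.2 3.4
   vertex 3.6 3.3 1.1
  endloop
 endfacet
 facet normal 0.067 0.958 -0.279
  outer loop
   vertex 1.2 3.7 1.9
   vertex 3.6 3.3 1.1
   vertex 2.1 3.2 0.4
  endloop
 endfacet
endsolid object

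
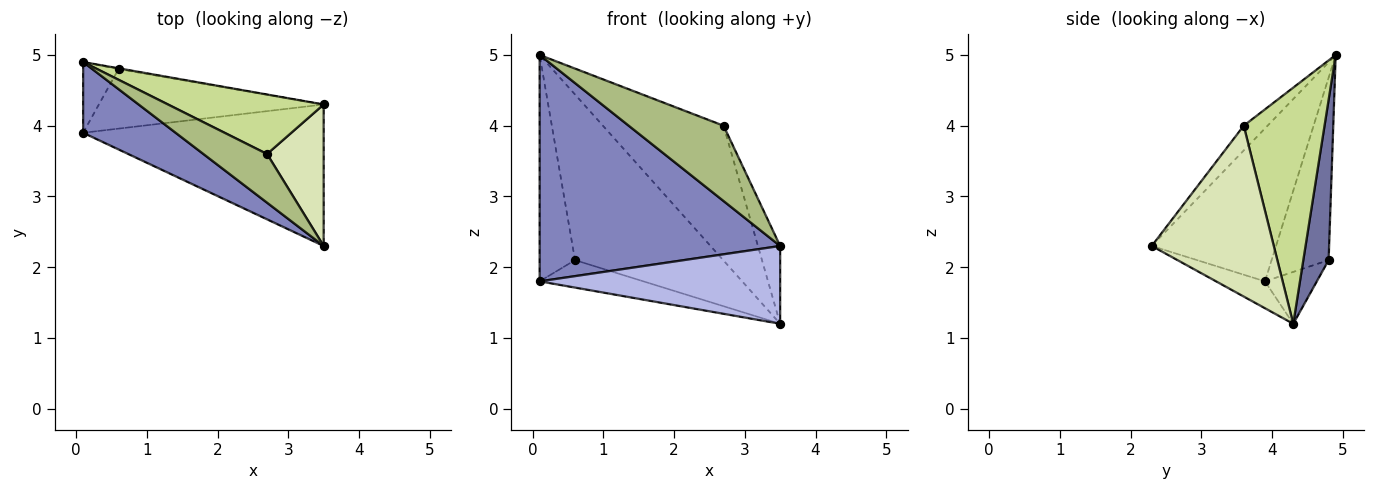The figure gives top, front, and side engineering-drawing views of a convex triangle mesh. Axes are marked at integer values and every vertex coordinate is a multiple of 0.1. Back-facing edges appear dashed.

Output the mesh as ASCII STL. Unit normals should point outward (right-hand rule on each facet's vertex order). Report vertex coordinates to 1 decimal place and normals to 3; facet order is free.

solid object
 facet normal 0.168 0.986 -0.005
  outer loop
   vertex 0.6 4.8 2.1
   vertex 0.1 4.9 5.0
   vertex 3.5 4.3 1.2
  endloop
 endfacet
 facet normal -0.442 -0.856 0.268
  outer loop
   vertex 0.1 3.9 1.8
   vertex 3.5 2.3 2.3
   vertex 0.1 4.9 5.0
  endloop
 endfacet
 facet normal -0.839 0.520 -0.163
  outer loop
   vertex 0.1 3.9 1.8
   vertex 0.1 4.9 5.0
   vertex 0.6 4.8 2.1
  endloop
 endfacet
 facet normal -0.097 -0.480 -0.872
  outer loop
   vertex 0.1 3.9 1.8
   vertex 3.5 4.3 1.2
   vertex 3.5 2.3 2.3
  endloop
 endfacet
 facet normal -0.205 0.410 -0.889
  outer loop
   vertex 0.1 3.9 1.8
   vertex 0.6 4.8 2.1
   vertex 3.5 4.3 1.2
  endloop
 endfacet
 facet normal -0.207 -0.822 0.531
  outer loop
   vertex 2.7 3.6 4.0
   vertex 0.1 4.9 5.0
   vertex 3.5 2.3 2.3
  endloop
 endfacet
 facet normal 0.522 0.780 0.344
  outer loop
   vertex 2.7 3.6 4.0
   vertex 3.5 4.3 1.2
   vertex 0.1 4.9 5.0
  endloop
 endfacet
 facet normal 0.935 0.170 0.310
  outer loop
   vertex 2.7 3.6 4.0
   vertex 3.5 2.3 2.3
   vertex 3.5 4.3 1.2
  endloop
 endfacet
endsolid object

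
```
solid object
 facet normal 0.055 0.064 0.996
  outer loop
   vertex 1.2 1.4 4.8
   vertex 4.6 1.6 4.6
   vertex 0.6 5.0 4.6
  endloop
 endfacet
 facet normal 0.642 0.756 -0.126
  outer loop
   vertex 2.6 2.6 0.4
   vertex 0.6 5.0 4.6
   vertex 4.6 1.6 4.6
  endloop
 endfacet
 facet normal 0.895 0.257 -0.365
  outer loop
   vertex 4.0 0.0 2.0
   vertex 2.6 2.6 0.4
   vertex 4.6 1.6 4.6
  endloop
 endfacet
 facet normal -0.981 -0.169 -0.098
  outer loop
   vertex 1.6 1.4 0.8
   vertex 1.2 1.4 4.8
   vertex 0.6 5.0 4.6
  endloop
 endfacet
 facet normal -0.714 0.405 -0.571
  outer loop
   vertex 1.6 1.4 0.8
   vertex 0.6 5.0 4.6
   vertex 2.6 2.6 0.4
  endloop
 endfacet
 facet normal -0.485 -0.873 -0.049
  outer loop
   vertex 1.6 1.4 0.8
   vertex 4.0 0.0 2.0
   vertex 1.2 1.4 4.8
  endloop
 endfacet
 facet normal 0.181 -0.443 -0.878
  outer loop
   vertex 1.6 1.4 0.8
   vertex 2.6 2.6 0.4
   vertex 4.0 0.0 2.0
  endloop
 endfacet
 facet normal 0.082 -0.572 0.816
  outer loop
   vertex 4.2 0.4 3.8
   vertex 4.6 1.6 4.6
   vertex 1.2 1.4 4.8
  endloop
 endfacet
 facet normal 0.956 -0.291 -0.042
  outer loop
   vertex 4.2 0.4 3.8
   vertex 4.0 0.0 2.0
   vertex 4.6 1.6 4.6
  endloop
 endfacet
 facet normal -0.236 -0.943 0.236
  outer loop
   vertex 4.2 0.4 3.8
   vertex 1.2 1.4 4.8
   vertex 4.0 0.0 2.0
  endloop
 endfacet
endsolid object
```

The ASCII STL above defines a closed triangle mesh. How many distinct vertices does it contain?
7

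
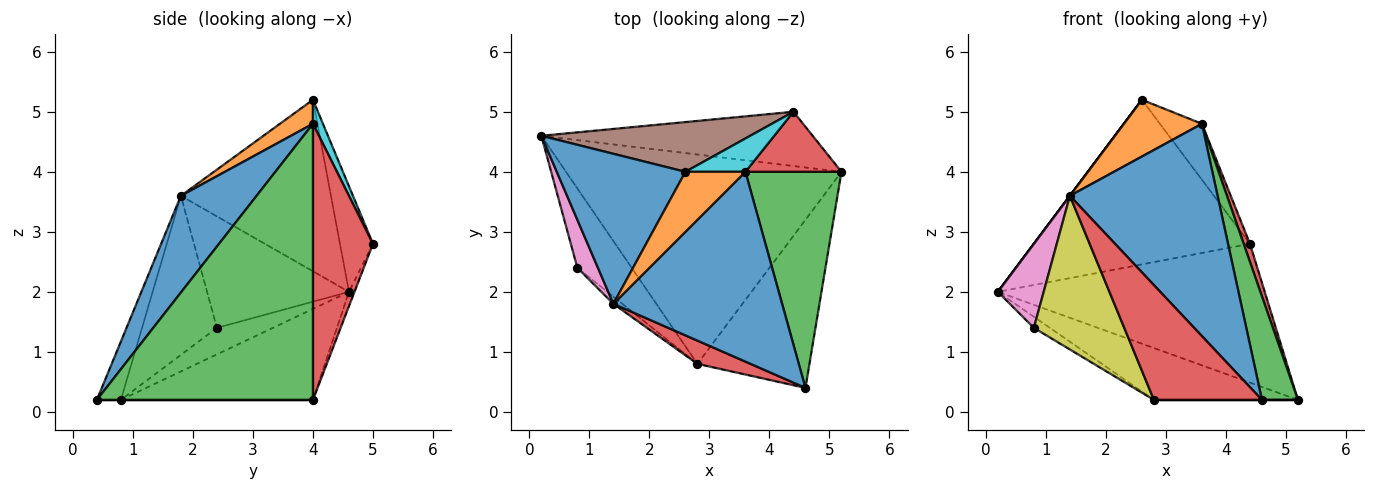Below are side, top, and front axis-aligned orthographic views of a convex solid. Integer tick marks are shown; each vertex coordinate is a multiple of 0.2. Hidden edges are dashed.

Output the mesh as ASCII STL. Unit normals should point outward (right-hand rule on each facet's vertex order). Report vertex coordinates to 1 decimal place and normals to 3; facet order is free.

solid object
 facet normal -0.800 0.000 0.600
  outer loop
   vertex 1.4 1.8 3.6
   vertex 2.6 4.0 5.2
   vertex 0.2 4.6 2.0
  endloop
 endfacet
 facet normal -0.305 0.229 -0.924
  outer loop
   vertex 2.8 0.8 0.2
   vertex 0.2 4.6 2.0
   vertex 5.2 4.0 0.2
  endloop
 endfacet
 facet normal 0.000 0.000 -1.000
  outer loop
   vertex 2.8 0.8 0.2
   vertex 5.2 4.0 0.2
   vertex 4.6 0.4 0.2
  endloop
 endfacet
 facet normal -0.213 -0.958 0.194
  outer loop
   vertex 2.8 0.8 0.2
   vertex 4.6 0.4 0.2
   vertex 1.4 1.8 3.6
  endloop
 endfacet
 facet normal -0.019 0.931 -0.364
  outer loop
   vertex 4.4 5.0 2.8
   vertex 5.2 4.0 0.2
   vertex 0.2 4.6 2.0
  endloop
 endfacet
 facet normal -0.145 0.947 0.286
  outer loop
   vertex 4.4 5.0 2.8
   vertex 0.2 4.6 2.0
   vertex 2.6 4.0 5.2
  endloop
 endfacet
 facet normal -0.937 -0.303 0.173
  outer loop
   vertex 0.8 2.4 1.4
   vertex 1.4 1.8 3.6
   vertex 0.2 4.6 2.0
  endloop
 endfacet
 facet normal -0.435 0.124 -0.892
  outer loop
   vertex 0.8 2.4 1.4
   vertex 0.2 4.6 2.0
   vertex 2.8 0.8 0.2
  endloop
 endfacet
 facet normal -0.637 -0.770 -0.036
  outer loop
   vertex 0.8 2.4 1.4
   vertex 2.8 0.8 0.2
   vertex 1.4 1.8 3.6
  endloop
 endfacet
 facet normal 0.200 0.842 0.501
  outer loop
   vertex 3.6 4.0 4.8
   vertex 4.4 5.0 2.8
   vertex 2.6 4.0 5.2
  endloop
 endfacet
 facet normal 0.357 -0.696 0.623
  outer loop
   vertex 3.6 4.0 4.8
   vertex 1.4 1.8 3.6
   vertex 4.6 0.4 0.2
  endloop
 endfacet
 facet normal 0.279 -0.660 0.698
  outer loop
   vertex 3.6 4.0 4.8
   vertex 2.6 4.0 5.2
   vertex 1.4 1.8 3.6
  endloop
 endfacet
 facet normal 0.933 -0.156 0.325
  outer loop
   vertex 3.6 4.0 4.8
   vertex 4.6 0.4 0.2
   vertex 5.2 4.0 0.2
  endloop
 endfacet
 facet normal 0.940 -0.098 0.327
  outer loop
   vertex 3.6 4.0 4.8
   vertex 5.2 4.0 0.2
   vertex 4.4 5.0 2.8
  endloop
 endfacet
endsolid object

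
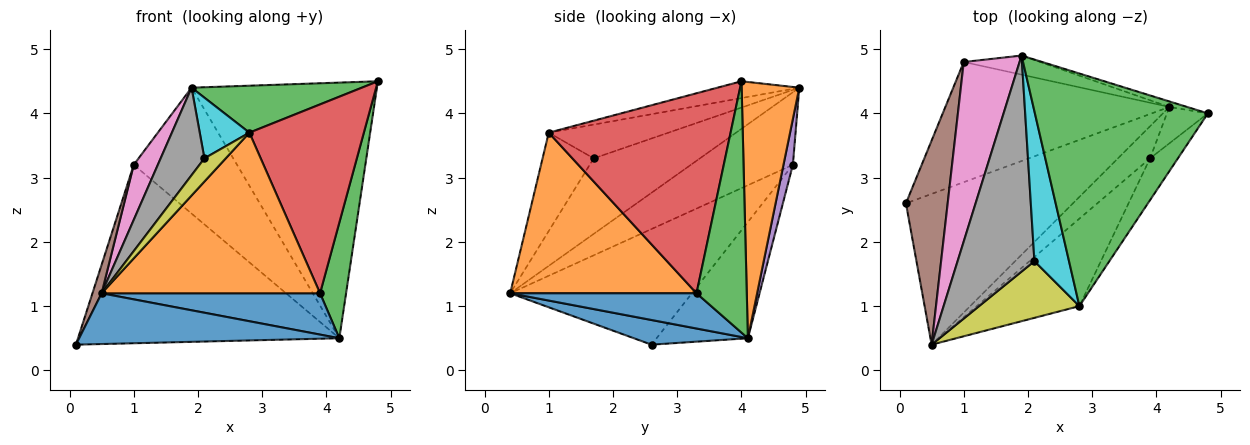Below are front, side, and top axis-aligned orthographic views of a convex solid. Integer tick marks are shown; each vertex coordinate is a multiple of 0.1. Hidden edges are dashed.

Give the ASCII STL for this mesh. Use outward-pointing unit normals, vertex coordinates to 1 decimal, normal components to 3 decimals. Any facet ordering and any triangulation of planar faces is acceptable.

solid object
 facet normal 0.139 -0.316 -0.939
  outer loop
   vertex 4.2 4.1 0.5
   vertex 0.5 0.4 1.2
   vertex 0.1 2.6 0.4
  endloop
 endfacet
 facet normal 0.297 0.955 -0.021
  outer loop
   vertex 4.2 4.1 0.5
   vertex 1.9 4.9 4.4
   vertex 4.8 4.0 4.5
  endloop
 endfacet
 facet normal -0.095 -0.197 0.976
  outer loop
   vertex 2.8 1.0 3.7
   vertex 4.8 4.0 4.5
   vertex 1.9 4.9 4.4
  endloop
 endfacet
 facet normal -0.278 0.797 -0.536
  outer loop
   vertex 1.0 4.8 3.2
   vertex 4.2 4.1 0.5
   vertex 0.1 2.6 0.4
  endloop
 endfacet
 facet normal 0.090 0.985 -0.149
  outer loop
   vertex 1.0 4.8 3.2
   vertex 1.9 4.9 4.4
   vertex 4.2 4.1 0.5
  endloop
 endfacet
 facet normal -0.939 -0.047 0.339
  outer loop
   vertex 1.0 4.8 3.2
   vertex 0.1 2.6 0.4
   vertex 0.5 0.4 1.2
  endloop
 endfacet
 facet normal -0.779 -0.184 0.600
  outer loop
   vertex 1.0 4.8 3.2
   vertex 0.5 0.4 1.2
   vertex 1.9 4.9 4.4
  endloop
 endfacet
 facet normal -0.674 -0.278 0.685
  outer loop
   vertex 2.1 1.7 3.3
   vertex 1.9 4.9 4.4
   vertex 0.5 0.4 1.2
  endloop
 endfacet
 facet normal -0.672 -0.280 0.685
  outer loop
   vertex 2.1 1.7 3.3
   vertex 0.5 0.4 1.2
   vertex 2.8 1.0 3.7
  endloop
 endfacet
 facet normal -0.671 -0.278 0.687
  outer loop
   vertex 2.1 1.7 3.3
   vertex 2.8 1.0 3.7
   vertex 1.9 4.9 4.4
  endloop
 endfacet
 facet normal 0.559 -0.655 -0.509
  outer loop
   vertex 3.9 3.3 1.2
   vertex 0.5 0.4 1.2
   vertex 4.2 4.1 0.5
  endloop
 endfacet
 facet normal 0.600 -0.703 -0.383
  outer loop
   vertex 3.9 3.3 1.2
   vertex 2.8 1.0 3.7
   vertex 0.5 0.4 1.2
  endloop
 endfacet
 facet normal 0.879 -0.455 -0.143
  outer loop
   vertex 3.9 3.3 1.2
   vertex 4.2 4.1 0.5
   vertex 4.8 4.0 4.5
  endloop
 endfacet
 facet normal 0.840 -0.529 -0.117
  outer loop
   vertex 3.9 3.3 1.2
   vertex 4.8 4.0 4.5
   vertex 2.8 1.0 3.7
  endloop
 endfacet
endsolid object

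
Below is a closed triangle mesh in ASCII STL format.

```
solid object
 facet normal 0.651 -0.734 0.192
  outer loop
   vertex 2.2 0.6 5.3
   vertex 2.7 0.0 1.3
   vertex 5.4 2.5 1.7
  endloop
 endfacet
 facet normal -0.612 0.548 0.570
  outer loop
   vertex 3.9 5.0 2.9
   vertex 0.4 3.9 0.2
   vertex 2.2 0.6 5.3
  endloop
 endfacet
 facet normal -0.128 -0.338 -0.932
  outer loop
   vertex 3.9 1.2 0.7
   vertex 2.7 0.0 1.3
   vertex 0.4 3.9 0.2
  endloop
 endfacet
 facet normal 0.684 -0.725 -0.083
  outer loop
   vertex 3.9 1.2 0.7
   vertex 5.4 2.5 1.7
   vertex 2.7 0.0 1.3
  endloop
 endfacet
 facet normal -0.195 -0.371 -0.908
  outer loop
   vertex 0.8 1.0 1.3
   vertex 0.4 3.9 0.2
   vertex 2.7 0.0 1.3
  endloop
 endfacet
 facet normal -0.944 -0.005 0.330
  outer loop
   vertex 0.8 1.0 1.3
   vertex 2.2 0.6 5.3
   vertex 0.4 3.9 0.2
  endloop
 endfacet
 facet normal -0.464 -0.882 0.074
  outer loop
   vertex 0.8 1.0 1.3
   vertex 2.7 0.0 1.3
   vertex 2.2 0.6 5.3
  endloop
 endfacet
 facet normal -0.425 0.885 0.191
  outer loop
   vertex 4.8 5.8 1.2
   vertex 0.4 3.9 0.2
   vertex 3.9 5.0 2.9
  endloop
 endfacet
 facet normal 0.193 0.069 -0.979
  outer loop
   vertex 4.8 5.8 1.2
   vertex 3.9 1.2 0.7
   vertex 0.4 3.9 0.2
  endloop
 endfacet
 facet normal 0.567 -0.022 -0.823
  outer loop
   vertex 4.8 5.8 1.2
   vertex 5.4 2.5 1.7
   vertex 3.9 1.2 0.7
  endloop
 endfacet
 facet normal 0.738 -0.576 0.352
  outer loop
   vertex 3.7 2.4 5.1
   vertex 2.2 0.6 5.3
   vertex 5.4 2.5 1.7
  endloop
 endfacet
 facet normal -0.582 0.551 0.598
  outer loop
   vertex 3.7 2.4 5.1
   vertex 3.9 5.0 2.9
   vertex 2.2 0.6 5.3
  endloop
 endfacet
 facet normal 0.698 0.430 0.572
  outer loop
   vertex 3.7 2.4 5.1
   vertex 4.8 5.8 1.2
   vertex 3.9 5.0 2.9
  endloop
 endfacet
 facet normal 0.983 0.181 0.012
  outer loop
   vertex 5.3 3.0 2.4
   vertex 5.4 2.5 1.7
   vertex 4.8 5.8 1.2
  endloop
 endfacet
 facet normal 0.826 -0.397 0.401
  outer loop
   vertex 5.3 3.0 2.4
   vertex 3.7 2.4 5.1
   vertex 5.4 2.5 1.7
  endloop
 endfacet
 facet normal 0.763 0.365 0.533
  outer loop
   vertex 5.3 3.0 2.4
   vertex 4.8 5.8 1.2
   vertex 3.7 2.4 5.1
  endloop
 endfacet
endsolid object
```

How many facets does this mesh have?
16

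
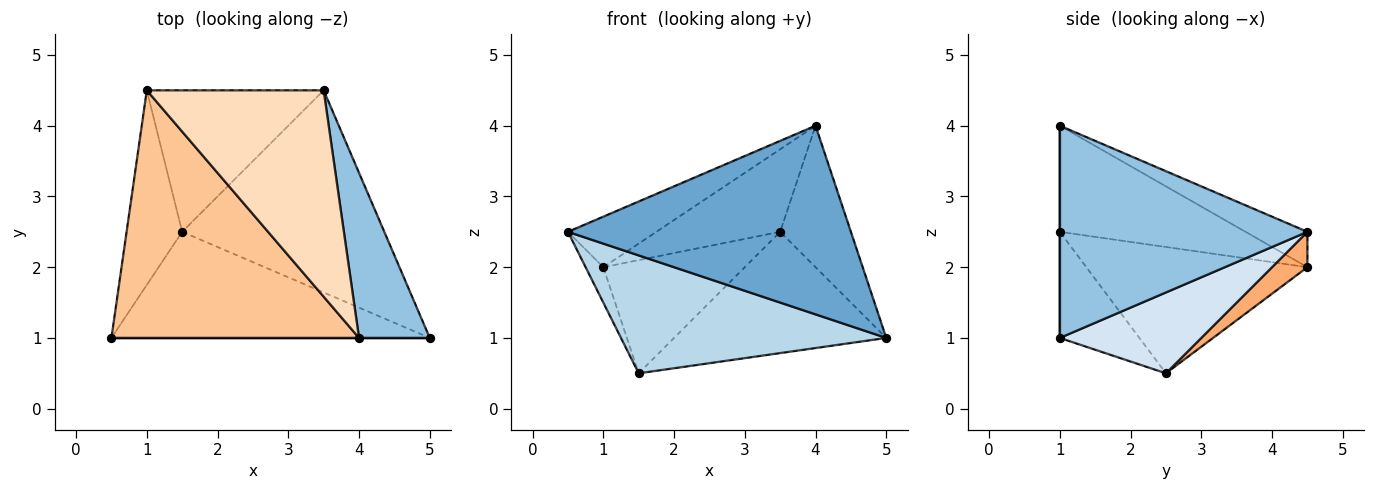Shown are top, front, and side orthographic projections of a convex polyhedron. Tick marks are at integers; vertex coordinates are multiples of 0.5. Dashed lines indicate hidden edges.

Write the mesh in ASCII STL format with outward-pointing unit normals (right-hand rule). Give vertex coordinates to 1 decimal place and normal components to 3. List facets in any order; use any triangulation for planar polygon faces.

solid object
 facet normal 0.000 -1.000 0.000
  outer loop
   vertex 4.0 1.0 4.0
   vertex 0.5 1.0 2.5
   vertex 5.0 1.0 1.0
  endloop
 endfacet
 facet normal 0.916 0.262 0.305
  outer loop
   vertex 4.0 1.0 4.0
   vertex 5.0 1.0 1.0
   vertex 3.5 4.5 2.5
  endloop
 endfacet
 facet normal -0.218 -0.725 -0.653
  outer loop
   vertex 1.5 2.5 0.5
   vertex 5.0 1.0 1.0
   vertex 0.5 1.0 2.5
  endloop
 endfacet
 facet normal 0.324 0.487 -0.811
  outer loop
   vertex 1.5 2.5 0.5
   vertex 3.5 4.5 2.5
   vertex 5.0 1.0 1.0
  endloop
 endfacet
 facet normal -0.913 0.073 -0.402
  outer loop
   vertex 1.0 4.5 2.0
   vertex 1.5 2.5 0.5
   vertex 0.5 1.0 2.5
  endloop
 endfacet
 facet normal 0.154 0.617 -0.772
  outer loop
   vertex 1.0 4.5 2.0
   vertex 3.5 4.5 2.5
   vertex 1.5 2.5 0.5
  endloop
 endfacet
 facet normal -0.387 0.184 0.903
  outer loop
   vertex 1.0 4.5 2.0
   vertex 0.5 1.0 2.5
   vertex 4.0 1.0 4.0
  endloop
 endfacet
 facet normal -0.183 0.365 0.913
  outer loop
   vertex 1.0 4.5 2.0
   vertex 4.0 1.0 4.0
   vertex 3.5 4.5 2.5
  endloop
 endfacet
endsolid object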